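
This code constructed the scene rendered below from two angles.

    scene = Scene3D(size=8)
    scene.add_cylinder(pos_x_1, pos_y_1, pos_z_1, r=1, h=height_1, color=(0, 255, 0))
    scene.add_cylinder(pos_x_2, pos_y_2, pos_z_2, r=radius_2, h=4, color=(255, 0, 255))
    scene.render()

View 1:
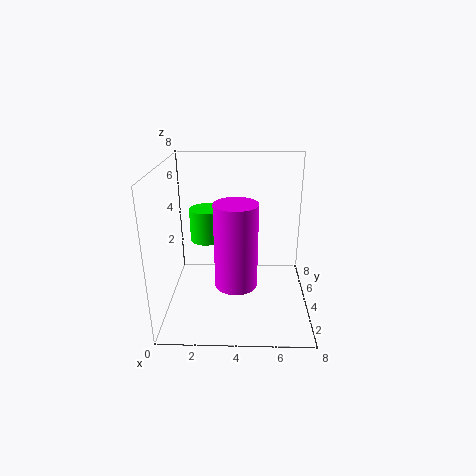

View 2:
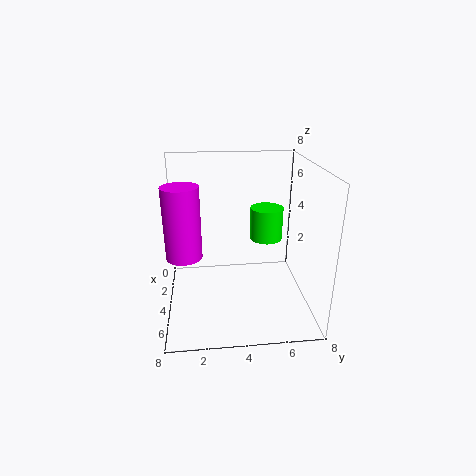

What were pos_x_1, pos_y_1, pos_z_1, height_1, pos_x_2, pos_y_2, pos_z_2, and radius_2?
pos_x_1 = 2
pos_y_1 = 6
pos_z_1 = 3
height_1 = 2
pos_x_2 = 4
pos_y_2 = 1
pos_z_2 = 3
radius_2 = 1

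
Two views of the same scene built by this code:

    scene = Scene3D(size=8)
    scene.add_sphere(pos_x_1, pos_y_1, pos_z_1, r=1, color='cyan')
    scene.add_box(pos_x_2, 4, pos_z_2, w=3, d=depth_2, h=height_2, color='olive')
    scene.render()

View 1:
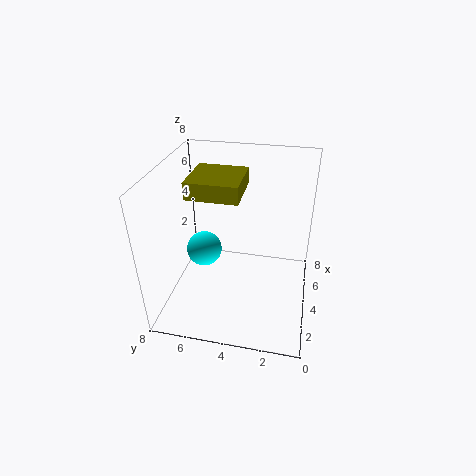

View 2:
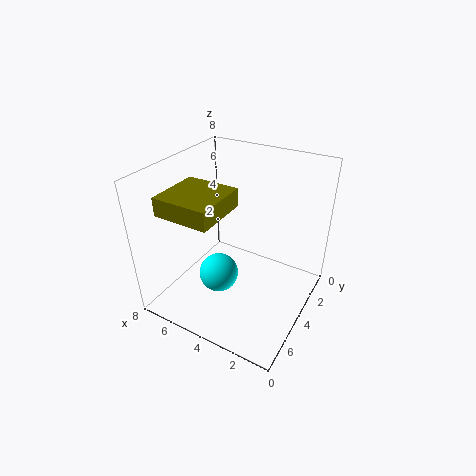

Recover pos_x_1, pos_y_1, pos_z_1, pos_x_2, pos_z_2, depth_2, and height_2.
pos_x_1 = 4; pos_y_1 = 6; pos_z_1 = 3; pos_x_2 = 4; pos_z_2 = 6; depth_2 = 3; height_2 = 1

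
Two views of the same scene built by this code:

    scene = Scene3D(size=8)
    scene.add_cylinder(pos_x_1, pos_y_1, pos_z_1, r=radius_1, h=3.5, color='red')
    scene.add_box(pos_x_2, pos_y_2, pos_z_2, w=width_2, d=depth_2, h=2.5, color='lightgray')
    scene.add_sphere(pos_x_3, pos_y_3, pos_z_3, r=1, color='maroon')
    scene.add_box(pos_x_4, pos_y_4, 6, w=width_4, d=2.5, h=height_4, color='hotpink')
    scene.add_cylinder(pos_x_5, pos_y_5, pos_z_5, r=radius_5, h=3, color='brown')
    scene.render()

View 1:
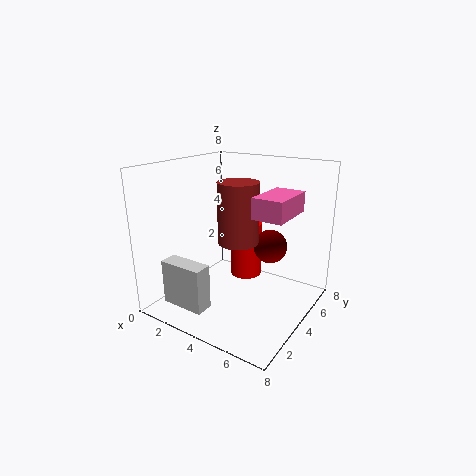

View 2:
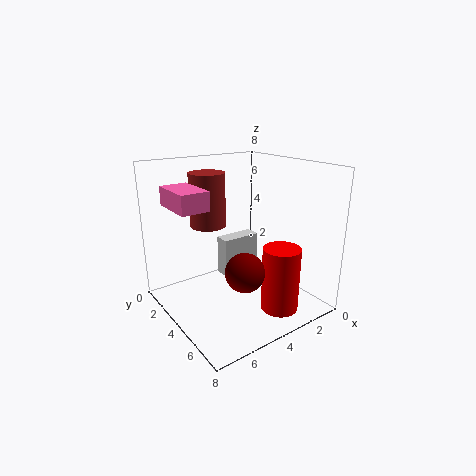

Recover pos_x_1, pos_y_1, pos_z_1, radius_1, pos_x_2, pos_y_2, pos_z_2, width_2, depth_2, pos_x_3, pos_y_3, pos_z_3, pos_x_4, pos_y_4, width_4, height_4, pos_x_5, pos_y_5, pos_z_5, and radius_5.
pos_x_1 = 3; pos_y_1 = 6.5; pos_z_1 = 0.5; radius_1 = 1; pos_x_2 = 1; pos_y_2 = 1; pos_z_2 = 0.5; width_2 = 2.5; depth_2 = 1; pos_x_3 = 5; pos_y_3 = 6; pos_z_3 = 3; pos_x_4 = 6; pos_y_4 = 2; width_4 = 1.5; height_4 = 1; pos_x_5 = 5; pos_y_5 = 2.5; pos_z_5 = 4.5; radius_5 = 1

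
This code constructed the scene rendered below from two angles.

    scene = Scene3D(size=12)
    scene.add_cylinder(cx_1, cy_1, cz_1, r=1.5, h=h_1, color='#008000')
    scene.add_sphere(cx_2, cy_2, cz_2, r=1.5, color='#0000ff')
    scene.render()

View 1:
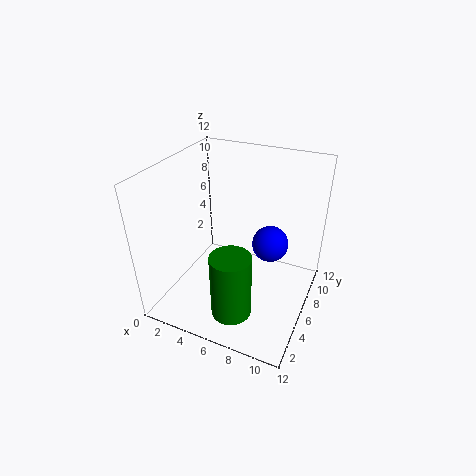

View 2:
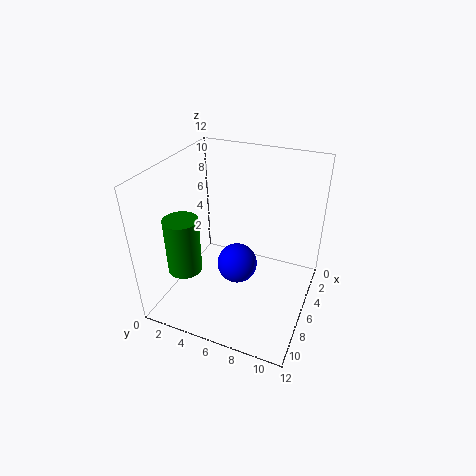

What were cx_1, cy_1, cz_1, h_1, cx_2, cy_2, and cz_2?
cx_1 = 7.5; cy_1 = 1.5; cz_1 = 2.5; h_1 = 5; cx_2 = 8.5; cy_2 = 7; cz_2 = 5.5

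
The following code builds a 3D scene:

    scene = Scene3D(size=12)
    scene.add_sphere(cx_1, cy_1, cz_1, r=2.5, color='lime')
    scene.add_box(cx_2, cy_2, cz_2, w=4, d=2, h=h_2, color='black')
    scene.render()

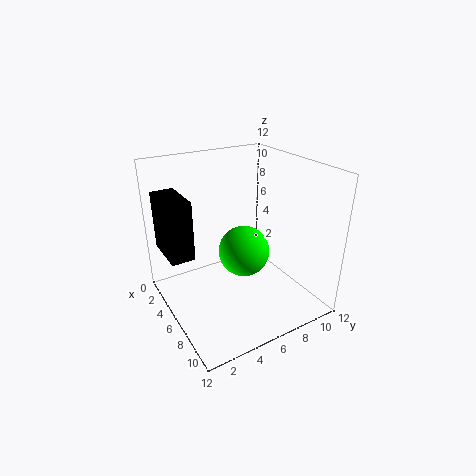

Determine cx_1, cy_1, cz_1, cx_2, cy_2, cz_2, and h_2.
cx_1 = 3
cy_1 = 8.5
cz_1 = 2.5
cx_2 = 1
cy_2 = 0.5
cz_2 = 4.5
h_2 = 5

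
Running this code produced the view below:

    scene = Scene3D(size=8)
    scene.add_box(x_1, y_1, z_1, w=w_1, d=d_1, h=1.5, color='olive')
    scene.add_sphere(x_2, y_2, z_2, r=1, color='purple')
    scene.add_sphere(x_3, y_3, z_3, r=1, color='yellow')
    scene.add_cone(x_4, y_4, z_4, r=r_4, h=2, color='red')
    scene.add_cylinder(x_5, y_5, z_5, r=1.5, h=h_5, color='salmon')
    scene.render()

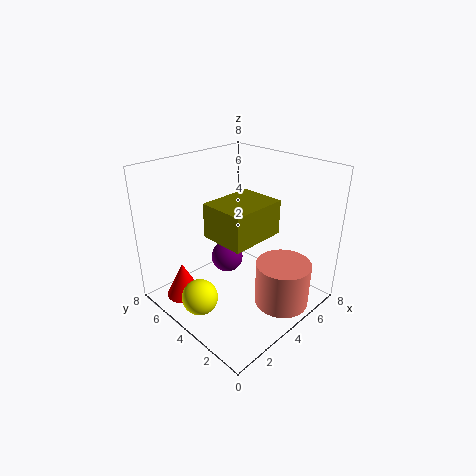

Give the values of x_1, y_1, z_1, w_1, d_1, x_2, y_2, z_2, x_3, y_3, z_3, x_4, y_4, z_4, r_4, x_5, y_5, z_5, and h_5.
x_1 = 0.5, y_1 = 0.5, z_1 = 6, w_1 = 2.5, d_1 = 2, x_2 = 5, y_2 = 6, z_2 = 1.5, x_3 = 1.5, y_3 = 4.5, z_3 = 1, x_4 = 1.5, y_4 = 6, z_4 = 0.5, r_4 = 1, x_5 = 5, y_5 = 1.5, z_5 = 0.5, h_5 = 2.5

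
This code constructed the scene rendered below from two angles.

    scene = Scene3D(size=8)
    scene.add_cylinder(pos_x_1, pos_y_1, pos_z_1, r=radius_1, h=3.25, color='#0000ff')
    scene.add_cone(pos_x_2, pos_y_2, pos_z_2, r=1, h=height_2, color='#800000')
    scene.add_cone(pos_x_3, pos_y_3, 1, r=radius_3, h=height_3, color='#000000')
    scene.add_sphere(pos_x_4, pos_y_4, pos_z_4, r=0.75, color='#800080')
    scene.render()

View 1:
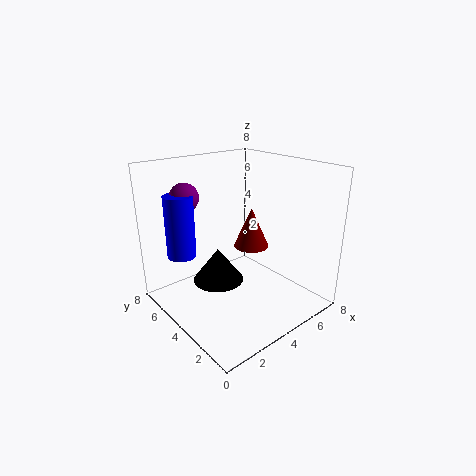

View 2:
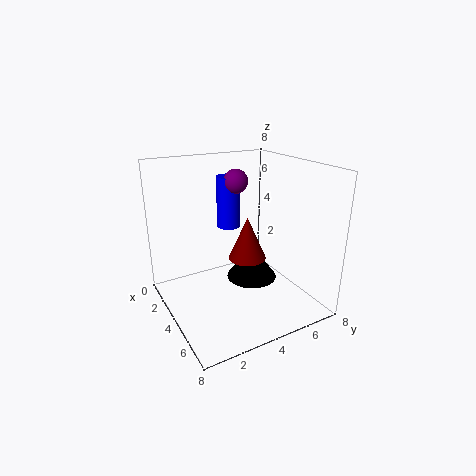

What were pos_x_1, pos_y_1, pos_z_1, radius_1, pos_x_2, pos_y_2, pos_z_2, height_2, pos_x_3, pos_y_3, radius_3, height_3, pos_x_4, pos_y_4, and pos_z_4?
pos_x_1 = 1, pos_y_1 = 5, pos_z_1 = 3.5, radius_1 = 0.75, pos_x_2 = 5, pos_y_2 = 4, pos_z_2 = 3.25, height_2 = 2.25, pos_x_3 = 3.5, pos_y_3 = 5.25, radius_3 = 1.5, height_3 = 2, pos_x_4 = 1.5, pos_y_4 = 5.25, pos_z_4 = 6.5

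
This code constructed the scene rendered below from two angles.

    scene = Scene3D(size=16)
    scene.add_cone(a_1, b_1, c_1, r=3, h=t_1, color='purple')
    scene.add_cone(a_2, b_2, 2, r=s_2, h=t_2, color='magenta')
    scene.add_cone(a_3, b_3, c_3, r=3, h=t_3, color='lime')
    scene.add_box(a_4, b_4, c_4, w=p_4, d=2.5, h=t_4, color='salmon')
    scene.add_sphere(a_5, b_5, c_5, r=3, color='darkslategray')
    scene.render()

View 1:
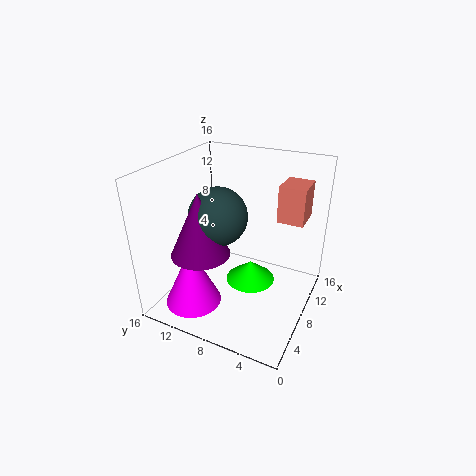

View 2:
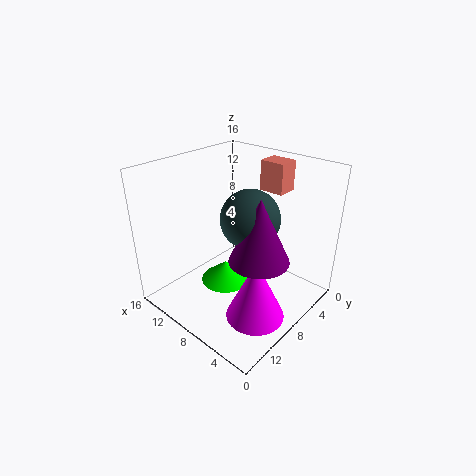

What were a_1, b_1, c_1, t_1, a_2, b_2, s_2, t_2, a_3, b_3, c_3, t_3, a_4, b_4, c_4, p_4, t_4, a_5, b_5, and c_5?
a_1 = 3.5, b_1 = 10, c_1 = 8, t_1 = 6.5, a_2 = 3, b_2 = 11, s_2 = 3, t_2 = 6.5, a_3 = 10.5, b_3 = 7.5, c_3 = 1, t_3 = 2.5, a_4 = 6, b_4 = 0.5, c_4 = 12, p_4 = 3, t_4 = 3.5, a_5 = 5.5, b_5 = 9, c_5 = 11.5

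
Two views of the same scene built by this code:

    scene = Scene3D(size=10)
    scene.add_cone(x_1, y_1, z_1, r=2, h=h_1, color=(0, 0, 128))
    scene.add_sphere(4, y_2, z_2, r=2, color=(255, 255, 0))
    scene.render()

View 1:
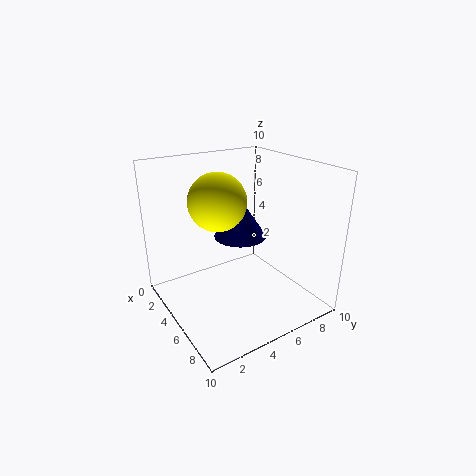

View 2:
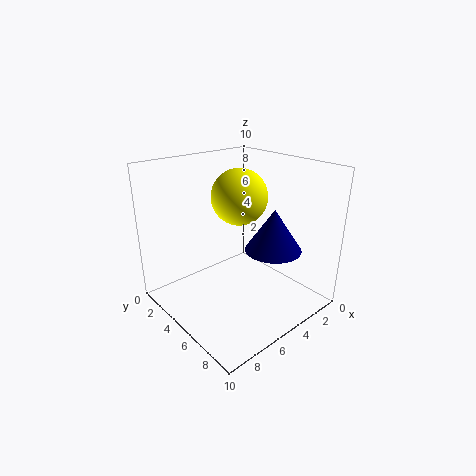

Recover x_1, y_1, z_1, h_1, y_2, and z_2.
x_1 = 3, y_1 = 6.5, z_1 = 4, h_1 = 3, y_2 = 4, z_2 = 7.5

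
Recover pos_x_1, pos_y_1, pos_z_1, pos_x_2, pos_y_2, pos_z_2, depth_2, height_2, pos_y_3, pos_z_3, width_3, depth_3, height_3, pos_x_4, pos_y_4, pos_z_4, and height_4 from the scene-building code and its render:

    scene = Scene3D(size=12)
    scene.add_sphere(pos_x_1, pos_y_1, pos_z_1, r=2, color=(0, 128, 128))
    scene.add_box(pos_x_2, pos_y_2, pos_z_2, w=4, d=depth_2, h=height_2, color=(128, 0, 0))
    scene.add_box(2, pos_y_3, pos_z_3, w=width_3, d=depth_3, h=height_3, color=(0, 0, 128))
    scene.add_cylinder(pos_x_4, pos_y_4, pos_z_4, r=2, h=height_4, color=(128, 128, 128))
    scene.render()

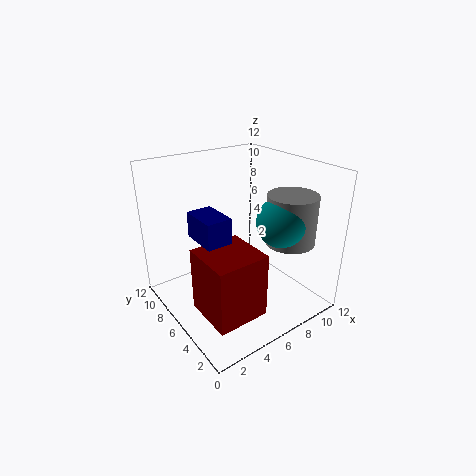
pos_x_1 = 8
pos_y_1 = 3
pos_z_1 = 8
pos_x_2 = 1
pos_y_2 = 1
pos_z_2 = 2
depth_2 = 4
height_2 = 5
pos_y_3 = 4
pos_z_3 = 7
width_3 = 2
depth_3 = 3
height_3 = 2
pos_x_4 = 9
pos_y_4 = 3
pos_z_4 = 6
height_4 = 4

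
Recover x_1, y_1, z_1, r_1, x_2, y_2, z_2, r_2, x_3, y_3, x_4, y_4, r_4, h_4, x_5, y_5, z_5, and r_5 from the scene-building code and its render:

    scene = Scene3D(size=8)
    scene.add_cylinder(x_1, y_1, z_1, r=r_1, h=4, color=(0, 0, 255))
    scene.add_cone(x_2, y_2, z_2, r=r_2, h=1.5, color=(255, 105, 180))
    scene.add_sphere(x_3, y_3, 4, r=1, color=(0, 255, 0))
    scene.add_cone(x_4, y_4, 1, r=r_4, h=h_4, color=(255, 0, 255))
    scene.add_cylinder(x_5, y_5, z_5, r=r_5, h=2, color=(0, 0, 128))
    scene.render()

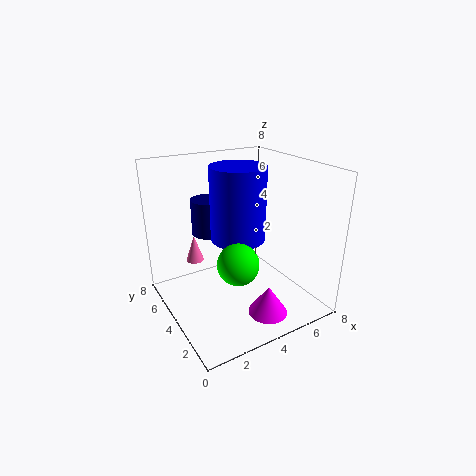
x_1 = 4, y_1 = 4, z_1 = 4, r_1 = 1.5, x_2 = 2, y_2 = 5.5, z_2 = 2.5, r_2 = 0.5, x_3 = 2.5, y_3 = 1.5, x_4 = 4, y_4 = 1, r_4 = 1, h_4 = 1.5, x_5 = 3, y_5 = 5.5, z_5 = 4, r_5 = 1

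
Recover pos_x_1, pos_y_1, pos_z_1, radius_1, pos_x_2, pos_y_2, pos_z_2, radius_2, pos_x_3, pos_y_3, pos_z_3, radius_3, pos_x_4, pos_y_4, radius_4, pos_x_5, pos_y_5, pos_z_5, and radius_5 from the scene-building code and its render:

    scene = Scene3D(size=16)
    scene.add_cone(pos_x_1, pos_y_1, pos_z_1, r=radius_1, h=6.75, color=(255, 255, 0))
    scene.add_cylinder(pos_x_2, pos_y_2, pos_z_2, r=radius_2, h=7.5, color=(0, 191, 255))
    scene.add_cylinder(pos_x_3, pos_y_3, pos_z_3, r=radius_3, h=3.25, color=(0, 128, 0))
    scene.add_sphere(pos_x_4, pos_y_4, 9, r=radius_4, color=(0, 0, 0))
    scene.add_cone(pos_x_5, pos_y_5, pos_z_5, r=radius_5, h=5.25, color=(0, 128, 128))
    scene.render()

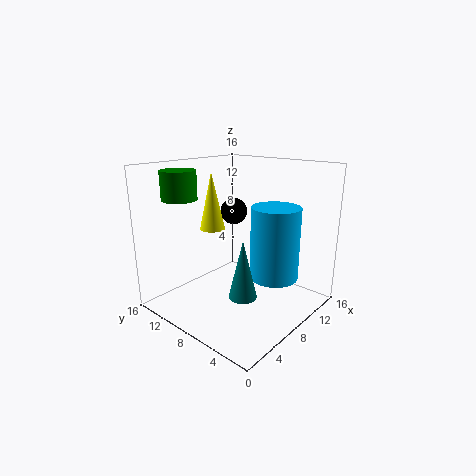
pos_x_1 = 8.5
pos_y_1 = 12.5
pos_z_1 = 8
radius_1 = 1.5
pos_x_2 = 8.25
pos_y_2 = 3.25
pos_z_2 = 4.75
radius_2 = 2.5
pos_x_3 = 4.75
pos_y_3 = 13.75
pos_z_3 = 12
radius_3 = 2
pos_x_4 = 13.5
pos_y_4 = 13.5
radius_4 = 1.75
pos_x_5 = 2
pos_y_5 = 2.25
pos_z_5 = 5.5
radius_5 = 1.25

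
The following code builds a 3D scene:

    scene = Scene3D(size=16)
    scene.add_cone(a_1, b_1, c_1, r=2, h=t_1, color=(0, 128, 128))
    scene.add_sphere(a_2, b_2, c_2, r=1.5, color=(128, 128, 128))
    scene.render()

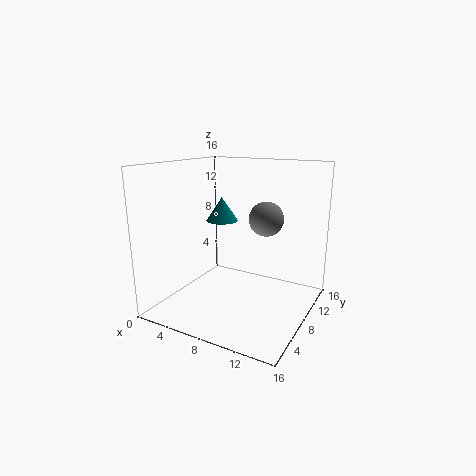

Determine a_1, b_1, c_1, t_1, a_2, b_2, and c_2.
a_1 = 3.5
b_1 = 12
c_1 = 8.5
t_1 = 3
a_2 = 13.5
b_2 = 3
c_2 = 12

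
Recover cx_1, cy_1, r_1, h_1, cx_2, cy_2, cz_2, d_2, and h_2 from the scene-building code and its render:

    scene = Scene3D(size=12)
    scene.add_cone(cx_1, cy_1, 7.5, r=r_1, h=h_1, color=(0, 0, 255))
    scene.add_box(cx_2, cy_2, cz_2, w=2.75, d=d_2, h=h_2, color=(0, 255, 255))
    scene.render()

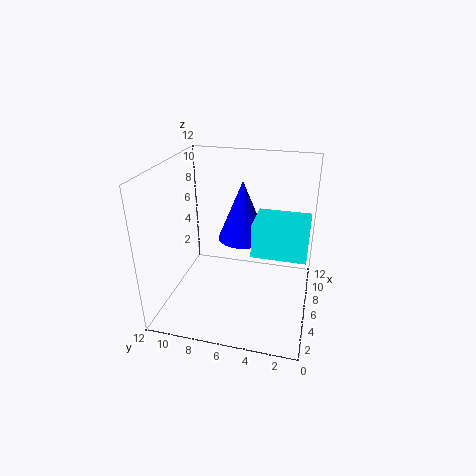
cx_1 = 3.5
cy_1 = 5
r_1 = 1.75
h_1 = 4.25
cx_2 = 0.5
cy_2 = 0.25
cz_2 = 7.75
d_2 = 3.5
h_2 = 2.25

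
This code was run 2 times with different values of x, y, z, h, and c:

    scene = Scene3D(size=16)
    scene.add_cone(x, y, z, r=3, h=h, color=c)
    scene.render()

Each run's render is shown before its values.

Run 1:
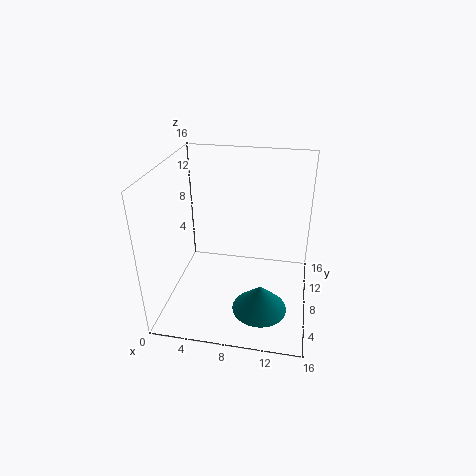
x = 11; y = 5; z = 1; h = 3; c = 'teal'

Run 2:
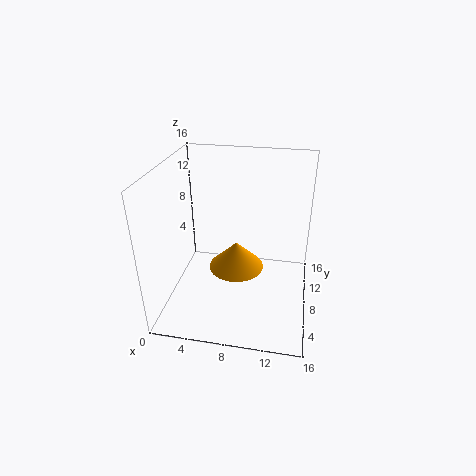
x = 8; y = 7; z = 5; h = 3; c = 'orange'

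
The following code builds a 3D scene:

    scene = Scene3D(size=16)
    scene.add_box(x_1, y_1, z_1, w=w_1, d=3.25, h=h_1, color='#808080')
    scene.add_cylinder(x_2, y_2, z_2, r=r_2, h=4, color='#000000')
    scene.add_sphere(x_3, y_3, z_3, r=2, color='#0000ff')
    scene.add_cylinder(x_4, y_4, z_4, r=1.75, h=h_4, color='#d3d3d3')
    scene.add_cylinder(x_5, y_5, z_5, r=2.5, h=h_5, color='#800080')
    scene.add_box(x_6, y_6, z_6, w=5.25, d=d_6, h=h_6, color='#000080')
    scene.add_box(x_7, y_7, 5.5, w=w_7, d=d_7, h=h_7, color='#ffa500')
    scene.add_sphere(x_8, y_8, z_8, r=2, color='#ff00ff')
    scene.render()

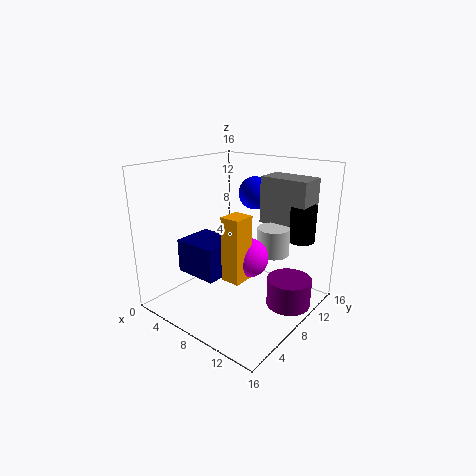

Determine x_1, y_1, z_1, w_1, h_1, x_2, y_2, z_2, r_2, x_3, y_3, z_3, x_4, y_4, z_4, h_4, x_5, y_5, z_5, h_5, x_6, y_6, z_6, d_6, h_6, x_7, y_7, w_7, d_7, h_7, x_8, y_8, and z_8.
x_1 = 8.75; y_1 = 11; z_1 = 9.25; w_1 = 5.5; h_1 = 5.25; x_2 = 13.5; y_2 = 12.25; z_2 = 7.75; r_2 = 1.5; x_3 = 6.25; y_3 = 13.5; z_3 = 11.75; x_4 = 11.5; y_4 = 9.75; z_4 = 6.5; h_4 = 3; x_5 = 13.25; y_5 = 10.75; z_5 = 0.25; h_5 = 3.25; x_6 = 1.25; y_6 = 5; z_6 = 3; d_6 = 4.75; h_6 = 4; x_7 = 9.75; y_7 = 3.25; w_7 = 2; d_7 = 2.25; h_7 = 6.5; x_8 = 11; y_8 = 6; z_8 = 7.25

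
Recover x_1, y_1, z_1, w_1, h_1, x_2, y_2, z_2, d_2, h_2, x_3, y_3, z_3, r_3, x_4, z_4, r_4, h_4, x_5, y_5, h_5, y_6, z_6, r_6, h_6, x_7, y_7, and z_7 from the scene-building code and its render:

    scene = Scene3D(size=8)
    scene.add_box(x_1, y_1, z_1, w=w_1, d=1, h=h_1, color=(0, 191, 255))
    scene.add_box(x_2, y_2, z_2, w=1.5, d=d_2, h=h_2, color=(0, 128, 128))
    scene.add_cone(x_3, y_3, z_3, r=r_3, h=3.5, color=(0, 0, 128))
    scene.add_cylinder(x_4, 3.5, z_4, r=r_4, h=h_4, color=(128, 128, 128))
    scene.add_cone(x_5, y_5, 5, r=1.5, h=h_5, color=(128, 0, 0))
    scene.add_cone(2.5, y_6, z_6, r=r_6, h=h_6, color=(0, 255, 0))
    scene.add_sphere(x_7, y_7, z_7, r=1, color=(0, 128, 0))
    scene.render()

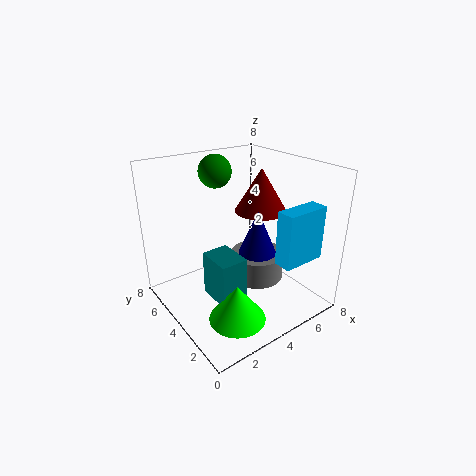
x_1 = 5
y_1 = 1
z_1 = 3
w_1 = 2.5
h_1 = 3
x_2 = 2
y_2 = 2.5
z_2 = 1
d_2 = 2
h_2 = 2.5
x_3 = 5
y_3 = 3.5
z_3 = 2
r_3 = 1.5
x_4 = 5
z_4 = 1.5
r_4 = 1.5
h_4 = 1.5
x_5 = 6
y_5 = 4.5
h_5 = 2.5
y_6 = 2
z_6 = 0.5
r_6 = 1.5
h_6 = 2
x_7 = 4.5
y_7 = 7
z_7 = 7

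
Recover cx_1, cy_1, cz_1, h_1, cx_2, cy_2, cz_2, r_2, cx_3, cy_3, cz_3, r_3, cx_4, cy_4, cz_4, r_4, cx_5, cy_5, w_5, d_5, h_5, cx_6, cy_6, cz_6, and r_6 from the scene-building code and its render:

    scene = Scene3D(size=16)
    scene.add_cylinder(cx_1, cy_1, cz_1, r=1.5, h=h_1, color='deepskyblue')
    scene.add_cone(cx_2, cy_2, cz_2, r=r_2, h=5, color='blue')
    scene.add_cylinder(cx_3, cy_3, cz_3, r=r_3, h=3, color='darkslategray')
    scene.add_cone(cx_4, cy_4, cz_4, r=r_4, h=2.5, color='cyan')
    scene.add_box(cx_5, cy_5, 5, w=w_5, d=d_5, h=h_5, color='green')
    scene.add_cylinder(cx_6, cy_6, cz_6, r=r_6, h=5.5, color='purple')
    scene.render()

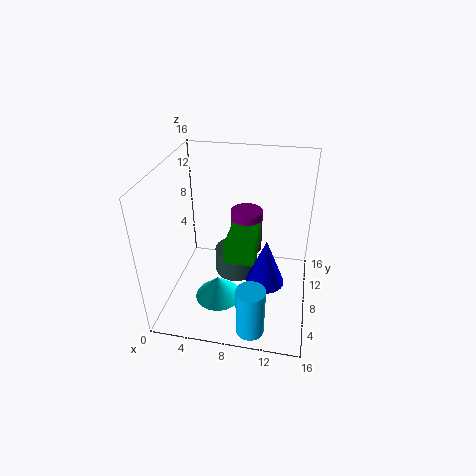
cx_1 = 10.5, cy_1 = 2, cz_1 = 0.5, h_1 = 5.5, cx_2 = 11.5, cy_2 = 5, cz_2 = 5, r_2 = 2, cx_3 = 7.5, cy_3 = 9.5, cz_3 = 2.5, r_3 = 2.5, cx_4 = 6.5, cy_4 = 4.5, cz_4 = 2.5, r_4 = 2.5, cx_5 = 6.5, cy_5 = 7, w_5 = 3.5, d_5 = 5.5, h_5 = 2.5, cx_6 = 8, cy_6 = 13.5, cz_6 = 3, r_6 = 2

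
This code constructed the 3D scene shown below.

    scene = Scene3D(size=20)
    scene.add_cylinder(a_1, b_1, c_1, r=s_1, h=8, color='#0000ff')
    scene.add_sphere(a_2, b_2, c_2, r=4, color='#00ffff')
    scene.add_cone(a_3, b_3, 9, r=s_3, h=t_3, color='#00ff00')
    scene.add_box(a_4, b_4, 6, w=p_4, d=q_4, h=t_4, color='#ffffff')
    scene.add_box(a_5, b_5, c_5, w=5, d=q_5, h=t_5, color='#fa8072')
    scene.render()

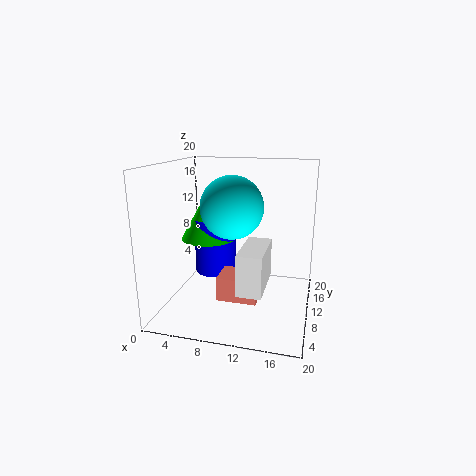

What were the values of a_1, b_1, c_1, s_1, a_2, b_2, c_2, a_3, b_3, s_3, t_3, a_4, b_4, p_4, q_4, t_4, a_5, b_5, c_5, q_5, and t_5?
a_1 = 6
b_1 = 12
c_1 = 4
s_1 = 3
a_2 = 10
b_2 = 7
c_2 = 15
a_3 = 5
b_3 = 12
s_3 = 4
t_3 = 7
a_4 = 12
b_4 = 1
p_4 = 3
q_4 = 7
t_4 = 5
a_5 = 9
b_5 = 3
c_5 = 4
q_5 = 4
t_5 = 3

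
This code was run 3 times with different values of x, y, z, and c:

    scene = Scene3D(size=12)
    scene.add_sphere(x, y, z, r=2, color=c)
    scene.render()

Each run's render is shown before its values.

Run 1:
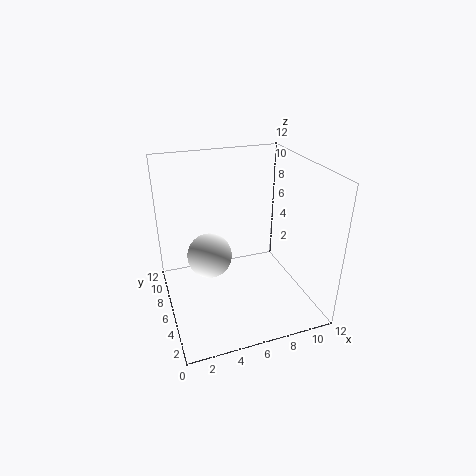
x = 4, y = 8, z = 3.5, c = 'white'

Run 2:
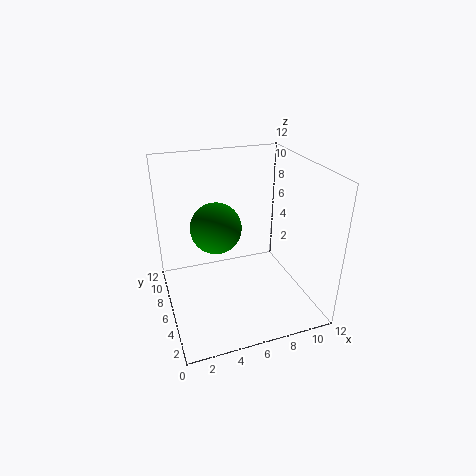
x = 4, y = 5.5, z = 7.5, c = 'green'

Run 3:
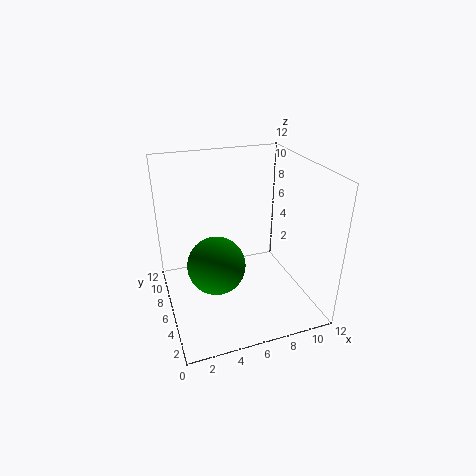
x = 3, y = 2, z = 6.5, c = 'green'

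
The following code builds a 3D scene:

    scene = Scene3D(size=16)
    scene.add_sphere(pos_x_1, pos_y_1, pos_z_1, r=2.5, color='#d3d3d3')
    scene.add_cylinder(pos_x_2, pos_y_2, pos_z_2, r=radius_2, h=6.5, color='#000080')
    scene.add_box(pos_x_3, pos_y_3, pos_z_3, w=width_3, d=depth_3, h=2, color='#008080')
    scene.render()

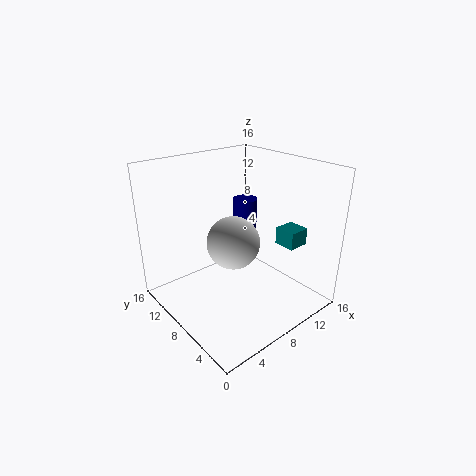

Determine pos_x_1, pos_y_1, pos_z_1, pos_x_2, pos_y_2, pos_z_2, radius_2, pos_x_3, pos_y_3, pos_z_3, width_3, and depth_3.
pos_x_1 = 4.5
pos_y_1 = 4.5
pos_z_1 = 10
pos_x_2 = 12.5
pos_y_2 = 12
pos_z_2 = 4
radius_2 = 1.5
pos_x_3 = 12.5
pos_y_3 = 4
pos_z_3 = 6.5
width_3 = 2.5
depth_3 = 2.5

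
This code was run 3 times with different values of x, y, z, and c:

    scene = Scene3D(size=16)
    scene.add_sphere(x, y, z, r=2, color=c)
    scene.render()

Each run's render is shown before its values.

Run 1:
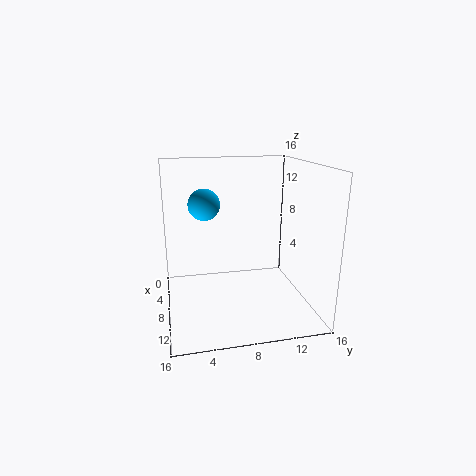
x = 2, y = 5, z = 10.5, c = 'deepskyblue'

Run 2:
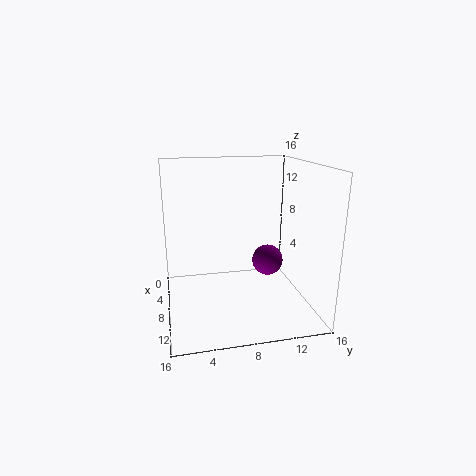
x = 3.5, y = 13, z = 3, c = 'purple'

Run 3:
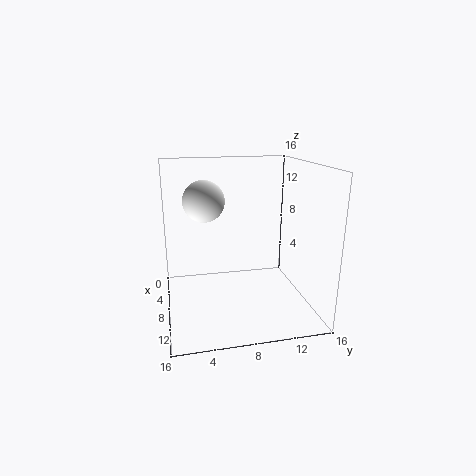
x = 11, y = 4, z = 13, c = 'white'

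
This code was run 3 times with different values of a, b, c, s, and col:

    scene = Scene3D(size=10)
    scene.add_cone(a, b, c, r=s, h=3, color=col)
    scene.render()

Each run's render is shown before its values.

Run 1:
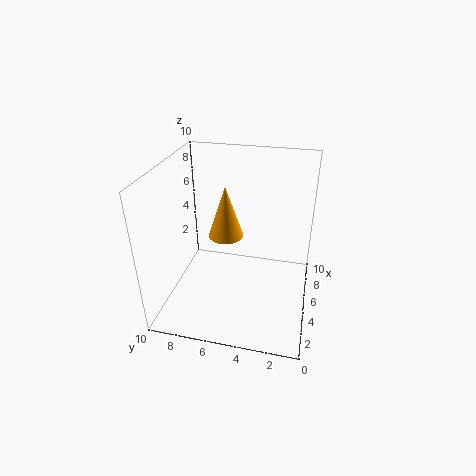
a = 2; b = 5; c = 7; s = 1; col = 'orange'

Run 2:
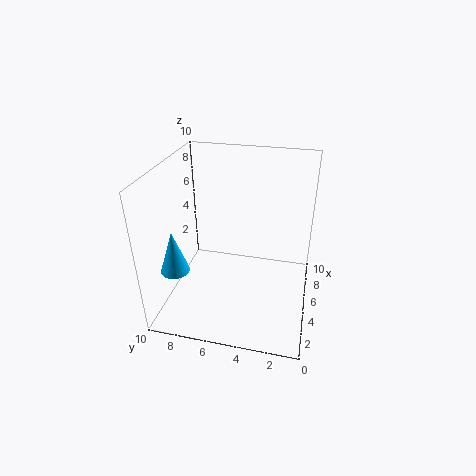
a = 3; b = 9; c = 3; s = 1; col = 'deepskyblue'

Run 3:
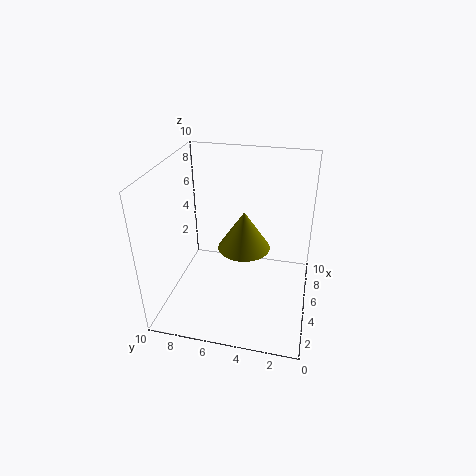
a = 7; b = 5; c = 3; s = 2; col = 'olive'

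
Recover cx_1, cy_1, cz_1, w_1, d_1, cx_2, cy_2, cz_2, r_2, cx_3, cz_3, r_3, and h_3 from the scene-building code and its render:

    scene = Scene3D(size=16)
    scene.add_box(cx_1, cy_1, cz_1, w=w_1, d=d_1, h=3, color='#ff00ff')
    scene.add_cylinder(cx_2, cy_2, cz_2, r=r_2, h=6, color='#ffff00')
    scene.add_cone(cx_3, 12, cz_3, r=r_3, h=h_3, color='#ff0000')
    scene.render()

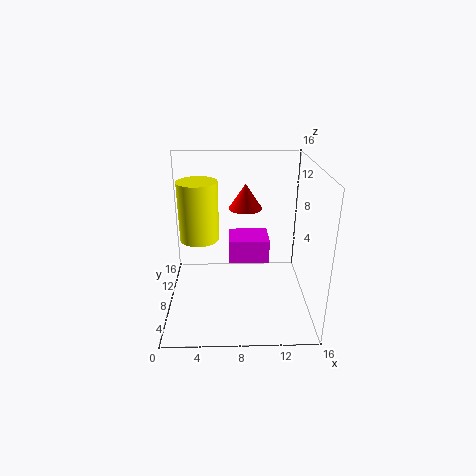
cx_1 = 7
cy_1 = 11
cz_1 = 3
w_1 = 5
d_1 = 4
cx_2 = 4
cy_2 = 6
cz_2 = 9
r_2 = 2
cx_3 = 9
cz_3 = 10
r_3 = 2
h_3 = 3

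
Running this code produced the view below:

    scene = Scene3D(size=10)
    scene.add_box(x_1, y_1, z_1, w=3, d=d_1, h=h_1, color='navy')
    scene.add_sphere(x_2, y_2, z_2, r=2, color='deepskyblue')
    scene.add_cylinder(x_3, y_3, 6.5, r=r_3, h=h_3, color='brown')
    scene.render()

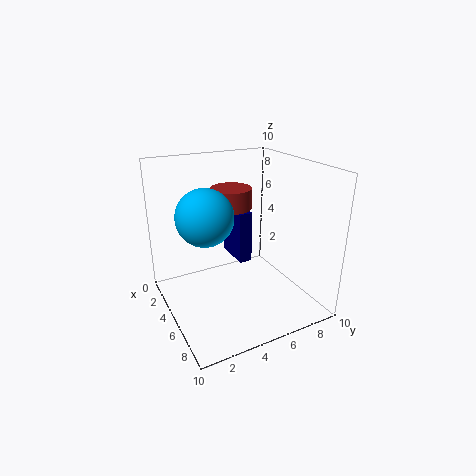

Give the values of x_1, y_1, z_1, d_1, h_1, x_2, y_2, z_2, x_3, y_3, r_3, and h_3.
x_1 = 0.5
y_1 = 6
z_1 = 2
d_1 = 1
h_1 = 4
x_2 = 4
y_2 = 3
z_2 = 6.5
x_3 = 3
y_3 = 5.5
r_3 = 1.5
h_3 = 1.5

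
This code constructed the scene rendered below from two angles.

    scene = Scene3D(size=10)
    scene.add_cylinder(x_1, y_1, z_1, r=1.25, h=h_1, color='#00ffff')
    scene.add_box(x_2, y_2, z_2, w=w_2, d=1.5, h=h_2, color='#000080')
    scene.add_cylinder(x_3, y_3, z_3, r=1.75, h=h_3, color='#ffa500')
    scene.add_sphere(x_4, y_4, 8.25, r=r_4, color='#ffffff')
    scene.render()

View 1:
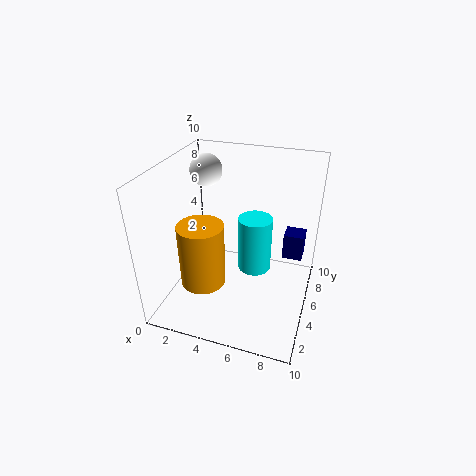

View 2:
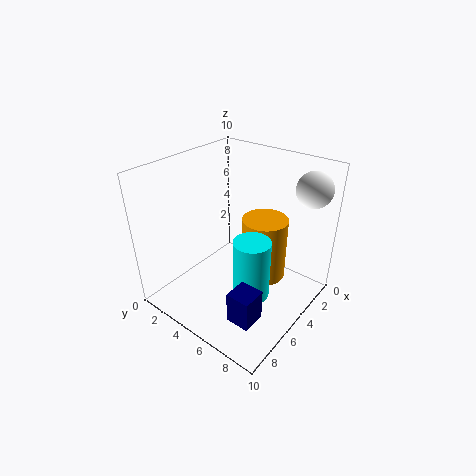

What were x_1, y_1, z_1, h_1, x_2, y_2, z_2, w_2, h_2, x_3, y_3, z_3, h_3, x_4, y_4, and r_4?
x_1 = 5.75, y_1 = 6.75, z_1 = 1.5, h_1 = 4.25, x_2 = 7.75, y_2 = 7.5, z_2 = 2.25, w_2 = 1.5, h_2 = 2, x_3 = 2, y_3 = 5.25, z_3 = 0.25, h_3 = 5, x_4 = 1.25, y_4 = 8.5, r_4 = 1.25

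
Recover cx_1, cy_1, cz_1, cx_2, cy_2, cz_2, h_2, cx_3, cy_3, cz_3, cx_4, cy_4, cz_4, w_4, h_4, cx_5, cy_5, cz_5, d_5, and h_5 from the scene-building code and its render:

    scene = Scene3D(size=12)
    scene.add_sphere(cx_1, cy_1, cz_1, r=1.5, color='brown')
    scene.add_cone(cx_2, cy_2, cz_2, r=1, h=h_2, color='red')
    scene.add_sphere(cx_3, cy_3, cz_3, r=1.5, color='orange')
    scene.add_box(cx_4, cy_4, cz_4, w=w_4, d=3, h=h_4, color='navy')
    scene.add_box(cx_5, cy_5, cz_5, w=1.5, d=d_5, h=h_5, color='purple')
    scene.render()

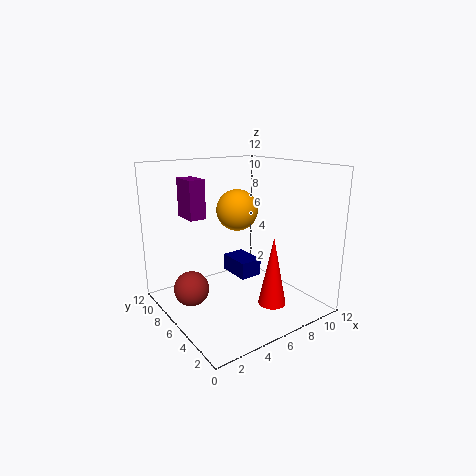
cx_1 = 2.5
cy_1 = 8
cz_1 = 1.5
cx_2 = 5.5
cy_2 = 1
cz_2 = 2.5
h_2 = 5
cx_3 = 4.5
cy_3 = 4
cz_3 = 9
cx_4 = 6.5
cy_4 = 6
cz_4 = 2
w_4 = 2
h_4 = 1.5
cx_5 = 3.5
cy_5 = 9.5
cz_5 = 7
d_5 = 2.5
h_5 = 3.5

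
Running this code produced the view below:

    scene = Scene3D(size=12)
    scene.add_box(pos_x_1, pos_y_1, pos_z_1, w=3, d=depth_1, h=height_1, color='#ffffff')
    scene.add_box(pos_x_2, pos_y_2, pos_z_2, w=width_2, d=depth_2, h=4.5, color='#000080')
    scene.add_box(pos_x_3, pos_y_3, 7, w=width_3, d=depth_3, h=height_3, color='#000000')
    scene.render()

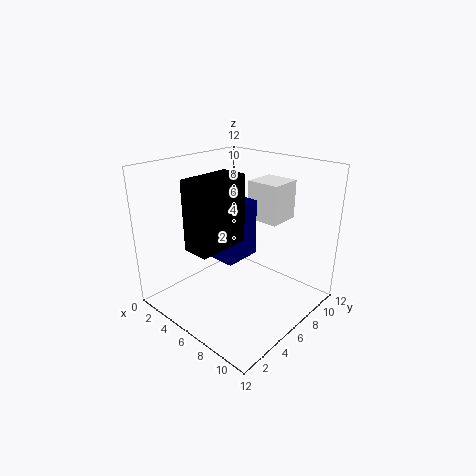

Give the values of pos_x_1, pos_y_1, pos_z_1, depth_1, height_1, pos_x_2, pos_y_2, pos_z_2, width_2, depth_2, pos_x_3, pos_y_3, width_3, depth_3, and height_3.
pos_x_1 = 4.5, pos_y_1 = 9, pos_z_1 = 6.5, depth_1 = 3, height_1 = 3.5, pos_x_2 = 5, pos_y_2 = 3.5, pos_z_2 = 5, width_2 = 2.5, depth_2 = 3, pos_x_3 = 6, pos_y_3 = 0.5, width_3 = 2, depth_3 = 4, height_3 = 5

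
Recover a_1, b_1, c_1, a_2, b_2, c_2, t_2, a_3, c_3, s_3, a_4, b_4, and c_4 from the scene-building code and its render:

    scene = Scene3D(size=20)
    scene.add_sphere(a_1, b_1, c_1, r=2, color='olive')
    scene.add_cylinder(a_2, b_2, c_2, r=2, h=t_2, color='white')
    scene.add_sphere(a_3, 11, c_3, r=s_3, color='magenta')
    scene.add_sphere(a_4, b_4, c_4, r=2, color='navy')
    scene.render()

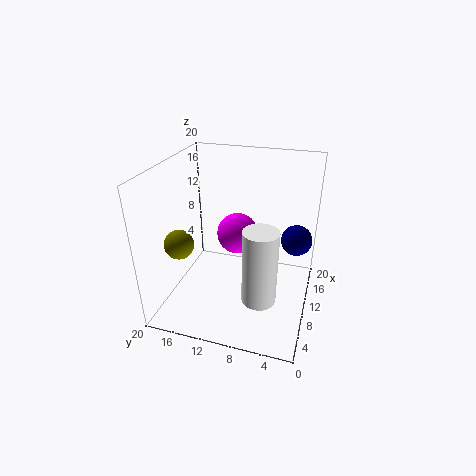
a_1 = 6; b_1 = 17; c_1 = 10; a_2 = 2; b_2 = 5; c_2 = 7; t_2 = 9; a_3 = 13; c_3 = 9; s_3 = 3; a_4 = 10; b_4 = 2; c_4 = 11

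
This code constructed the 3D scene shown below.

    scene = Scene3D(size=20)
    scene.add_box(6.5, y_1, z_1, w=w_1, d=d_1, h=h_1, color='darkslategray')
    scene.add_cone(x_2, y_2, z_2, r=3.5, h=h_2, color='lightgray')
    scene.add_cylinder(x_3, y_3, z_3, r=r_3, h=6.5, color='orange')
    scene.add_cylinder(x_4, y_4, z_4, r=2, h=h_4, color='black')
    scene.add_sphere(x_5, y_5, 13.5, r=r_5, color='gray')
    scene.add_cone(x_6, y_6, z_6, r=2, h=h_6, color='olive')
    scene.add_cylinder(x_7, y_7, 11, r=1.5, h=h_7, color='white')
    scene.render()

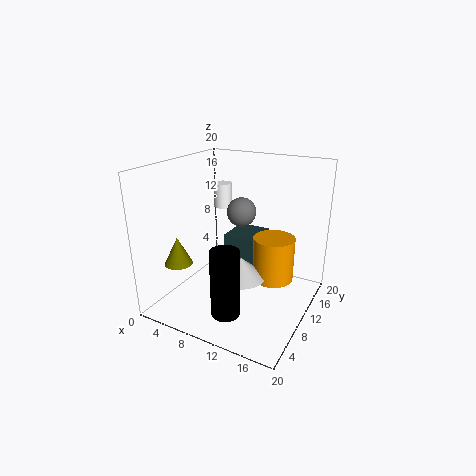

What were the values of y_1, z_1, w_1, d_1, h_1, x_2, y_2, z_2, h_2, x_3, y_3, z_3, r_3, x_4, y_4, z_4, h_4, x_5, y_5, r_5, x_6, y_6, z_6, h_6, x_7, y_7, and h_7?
y_1 = 12
z_1 = 2.5
w_1 = 5
d_1 = 5.5
h_1 = 6.5
x_2 = 10.5
y_2 = 10
z_2 = 4
h_2 = 3
x_3 = 14
y_3 = 13.5
z_3 = 3
r_3 = 3
x_4 = 10.5
y_4 = 5.5
z_4 = 0.5
h_4 = 9.5
x_5 = 10
y_5 = 11
r_5 = 2
x_6 = 2.5
y_6 = 6
z_6 = 6
h_6 = 4
x_7 = 2.5
y_7 = 18.5
h_7 = 4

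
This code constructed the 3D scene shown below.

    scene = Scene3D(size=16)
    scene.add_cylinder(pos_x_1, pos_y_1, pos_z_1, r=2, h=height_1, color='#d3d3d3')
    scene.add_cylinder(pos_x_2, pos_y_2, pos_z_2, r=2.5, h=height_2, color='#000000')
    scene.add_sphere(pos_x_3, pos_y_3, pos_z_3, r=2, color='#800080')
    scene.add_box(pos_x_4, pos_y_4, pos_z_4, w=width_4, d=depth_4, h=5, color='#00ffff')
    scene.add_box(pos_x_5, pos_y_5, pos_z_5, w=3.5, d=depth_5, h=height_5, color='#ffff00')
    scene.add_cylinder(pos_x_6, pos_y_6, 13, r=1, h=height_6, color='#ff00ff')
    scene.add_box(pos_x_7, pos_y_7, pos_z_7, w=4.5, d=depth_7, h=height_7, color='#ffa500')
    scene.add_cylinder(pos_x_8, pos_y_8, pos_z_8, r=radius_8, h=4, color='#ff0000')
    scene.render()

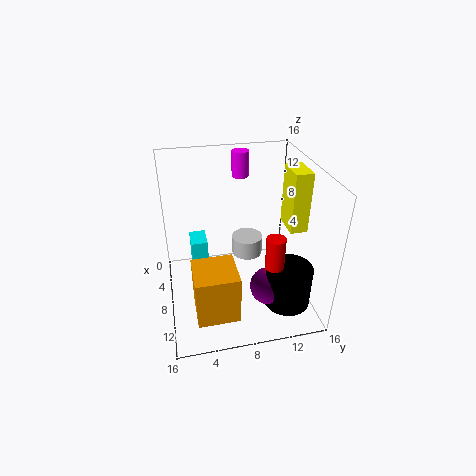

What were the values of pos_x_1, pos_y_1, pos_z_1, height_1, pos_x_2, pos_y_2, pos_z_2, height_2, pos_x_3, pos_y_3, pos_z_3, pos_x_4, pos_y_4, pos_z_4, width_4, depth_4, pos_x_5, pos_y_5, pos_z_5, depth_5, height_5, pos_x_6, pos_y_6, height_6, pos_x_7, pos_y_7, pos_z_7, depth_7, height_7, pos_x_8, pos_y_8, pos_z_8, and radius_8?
pos_x_1 = 2.5, pos_y_1 = 10.5, pos_z_1 = 2, height_1 = 2.5, pos_x_2 = 12.5, pos_y_2 = 12.5, pos_z_2 = 2, height_2 = 4.5, pos_x_3 = 12, pos_y_3 = 10.5, pos_z_3 = 4, pos_x_4 = 1.5, pos_y_4 = 3, pos_z_4 = 0.5, width_4 = 3, depth_4 = 2, pos_x_5 = 5, pos_y_5 = 14, pos_z_5 = 8, depth_5 = 2, height_5 = 7, pos_x_6 = 2.5, pos_y_6 = 9.5, height_6 = 3, pos_x_7 = 9.5, pos_y_7 = 2.5, pos_z_7 = 1.5, depth_7 = 4.5, height_7 = 5.5, pos_x_8 = 12, pos_y_8 = 11, pos_z_8 = 6, radius_8 = 1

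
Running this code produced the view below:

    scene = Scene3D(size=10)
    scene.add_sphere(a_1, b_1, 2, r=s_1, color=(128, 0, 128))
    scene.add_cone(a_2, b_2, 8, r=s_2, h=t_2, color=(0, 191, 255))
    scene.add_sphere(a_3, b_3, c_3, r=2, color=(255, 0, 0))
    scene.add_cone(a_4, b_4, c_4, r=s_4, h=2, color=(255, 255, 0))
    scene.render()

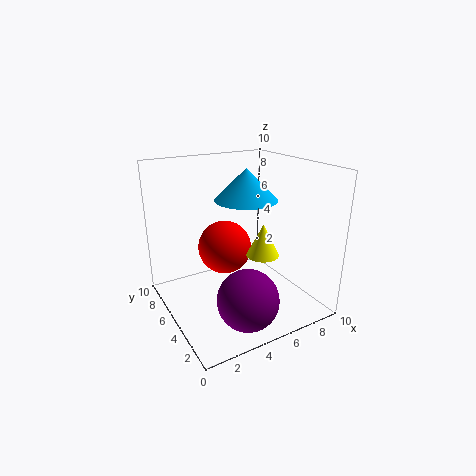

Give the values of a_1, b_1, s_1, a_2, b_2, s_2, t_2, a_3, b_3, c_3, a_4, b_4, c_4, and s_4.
a_1 = 4; b_1 = 2; s_1 = 2; a_2 = 5; b_2 = 4; s_2 = 2; t_2 = 2; a_3 = 5; b_3 = 7; c_3 = 3.5; a_4 = 5; b_4 = 2; c_4 = 5; s_4 = 1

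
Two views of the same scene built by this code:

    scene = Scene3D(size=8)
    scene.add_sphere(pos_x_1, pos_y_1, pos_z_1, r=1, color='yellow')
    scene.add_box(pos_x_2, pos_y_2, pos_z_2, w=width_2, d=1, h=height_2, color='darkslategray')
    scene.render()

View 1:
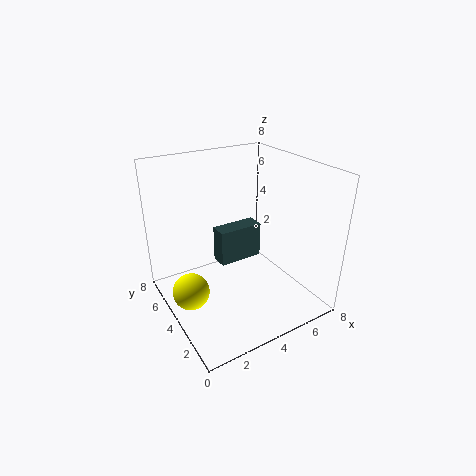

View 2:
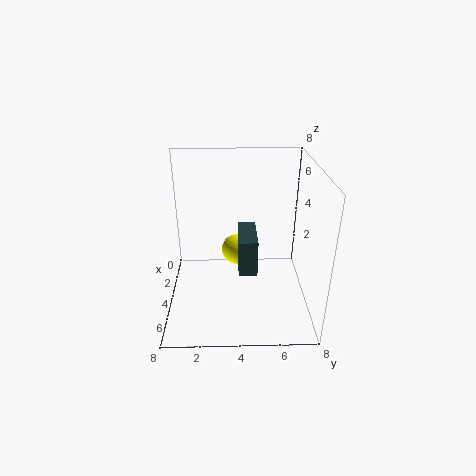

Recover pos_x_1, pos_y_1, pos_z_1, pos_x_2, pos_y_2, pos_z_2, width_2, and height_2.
pos_x_1 = 1; pos_y_1 = 4; pos_z_1 = 1.5; pos_x_2 = 3; pos_y_2 = 4; pos_z_2 = 2.5; width_2 = 2.5; height_2 = 2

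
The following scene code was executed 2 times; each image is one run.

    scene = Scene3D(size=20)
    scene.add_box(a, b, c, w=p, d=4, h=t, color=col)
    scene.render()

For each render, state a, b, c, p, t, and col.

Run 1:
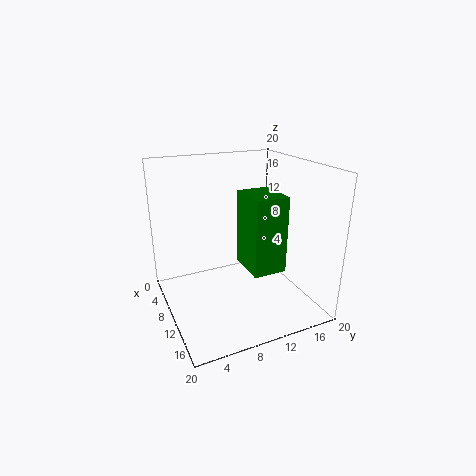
a = 14
b = 8
c = 9
p = 5
t = 9
col = 'green'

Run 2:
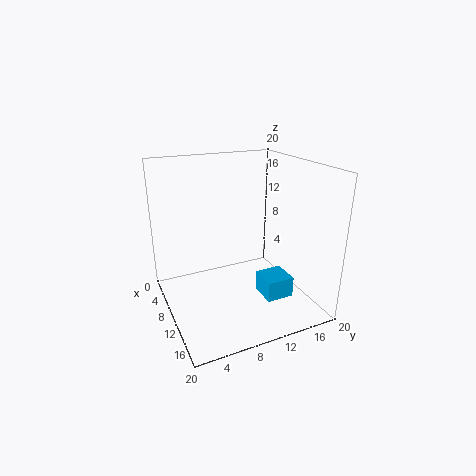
a = 10
b = 13
c = 1
p = 4
t = 3
col = 'deepskyblue'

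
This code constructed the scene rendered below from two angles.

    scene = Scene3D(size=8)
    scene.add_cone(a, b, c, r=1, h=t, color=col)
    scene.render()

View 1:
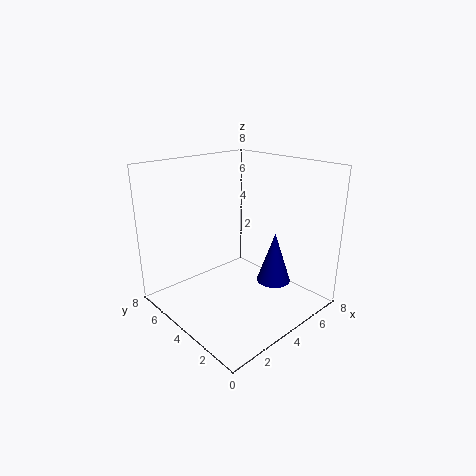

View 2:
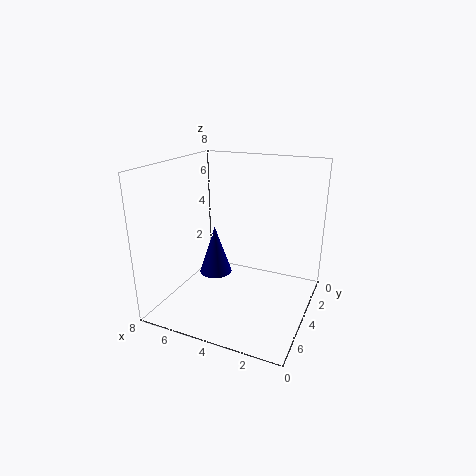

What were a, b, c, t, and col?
a = 6, b = 3, c = 1, t = 3, col = 'navy'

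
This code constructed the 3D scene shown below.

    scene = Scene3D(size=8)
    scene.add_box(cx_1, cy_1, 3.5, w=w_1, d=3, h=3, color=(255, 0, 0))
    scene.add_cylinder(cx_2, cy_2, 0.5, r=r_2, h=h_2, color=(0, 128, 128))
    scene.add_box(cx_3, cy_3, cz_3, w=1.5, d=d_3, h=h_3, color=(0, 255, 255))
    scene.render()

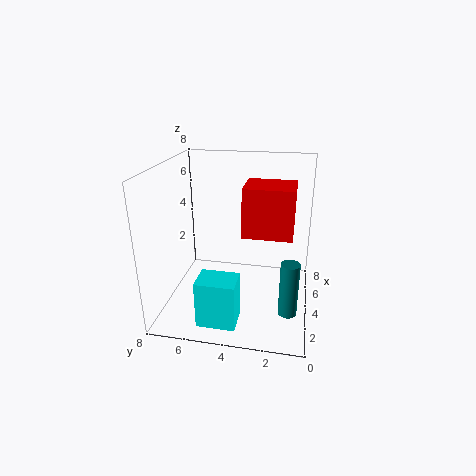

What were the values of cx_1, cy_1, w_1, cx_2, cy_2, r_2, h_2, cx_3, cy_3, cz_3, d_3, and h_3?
cx_1 = 5
cy_1 = 1
w_1 = 2.5
cx_2 = 2.5
cy_2 = 1
r_2 = 0.5
h_2 = 3
cx_3 = 0.5
cy_3 = 3.5
cz_3 = 0.5
d_3 = 2
h_3 = 2.5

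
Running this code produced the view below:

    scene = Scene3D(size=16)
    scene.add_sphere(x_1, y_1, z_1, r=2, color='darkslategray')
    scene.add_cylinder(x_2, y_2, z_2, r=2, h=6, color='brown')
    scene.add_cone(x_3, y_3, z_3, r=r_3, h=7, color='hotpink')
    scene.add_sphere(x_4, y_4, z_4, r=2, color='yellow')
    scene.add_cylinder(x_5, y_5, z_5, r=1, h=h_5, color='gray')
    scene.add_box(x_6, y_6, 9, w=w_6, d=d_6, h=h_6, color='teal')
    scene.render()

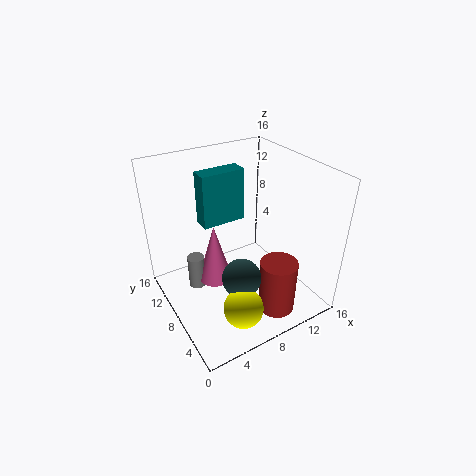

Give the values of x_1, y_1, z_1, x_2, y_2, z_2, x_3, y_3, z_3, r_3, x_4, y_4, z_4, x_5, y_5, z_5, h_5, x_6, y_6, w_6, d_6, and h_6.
x_1 = 6; y_1 = 4; z_1 = 6; x_2 = 10; y_2 = 3; z_2 = 1; x_3 = 6; y_3 = 10; z_3 = 2; r_3 = 2; x_4 = 5; y_4 = 2; z_4 = 4; x_5 = 4; y_5 = 11; z_5 = 1; h_5 = 4; x_6 = 5; y_6 = 10; w_6 = 5; d_6 = 2; h_6 = 6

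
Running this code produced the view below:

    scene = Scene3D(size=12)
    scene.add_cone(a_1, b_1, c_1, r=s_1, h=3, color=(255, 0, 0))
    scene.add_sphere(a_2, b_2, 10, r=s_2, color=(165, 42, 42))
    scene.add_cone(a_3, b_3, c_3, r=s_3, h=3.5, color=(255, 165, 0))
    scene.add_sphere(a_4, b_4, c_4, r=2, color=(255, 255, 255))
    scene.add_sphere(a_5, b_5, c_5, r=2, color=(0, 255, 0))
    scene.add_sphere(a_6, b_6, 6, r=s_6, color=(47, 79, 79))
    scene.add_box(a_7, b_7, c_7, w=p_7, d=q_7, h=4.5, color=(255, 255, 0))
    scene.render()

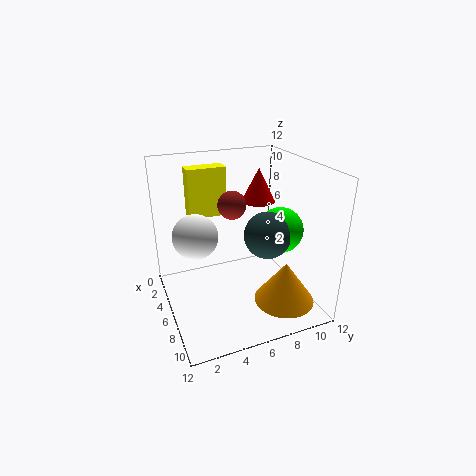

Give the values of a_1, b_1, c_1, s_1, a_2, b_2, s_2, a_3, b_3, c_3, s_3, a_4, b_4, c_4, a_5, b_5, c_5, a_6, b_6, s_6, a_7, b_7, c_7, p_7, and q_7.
a_1 = 3.5; b_1 = 9; c_1 = 8; s_1 = 1.5; a_2 = 8.5; b_2 = 4.5; s_2 = 1; a_3 = 9; b_3 = 9; c_3 = 1; s_3 = 2.5; a_4 = 3.5; b_4 = 3; c_4 = 5.5; a_5 = 6; b_5 = 10; c_5 = 6; a_6 = 6.5; b_6 = 8.5; s_6 = 2; a_7 = 0.5; b_7 = 3; c_7 = 6.5; p_7 = 1.5; q_7 = 3.5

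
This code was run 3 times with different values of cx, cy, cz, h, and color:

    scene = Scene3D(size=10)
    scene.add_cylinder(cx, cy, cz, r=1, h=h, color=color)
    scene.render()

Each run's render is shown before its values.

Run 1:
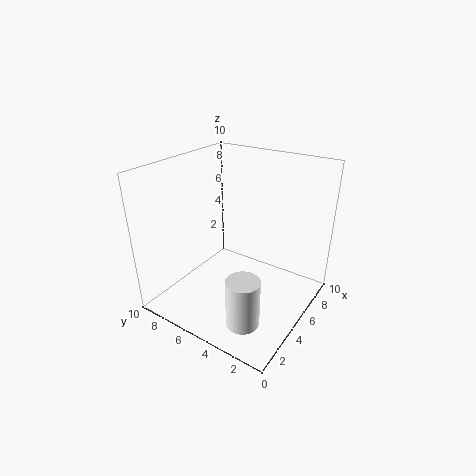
cx = 1
cy = 2
cz = 2
h = 3
color = 'white'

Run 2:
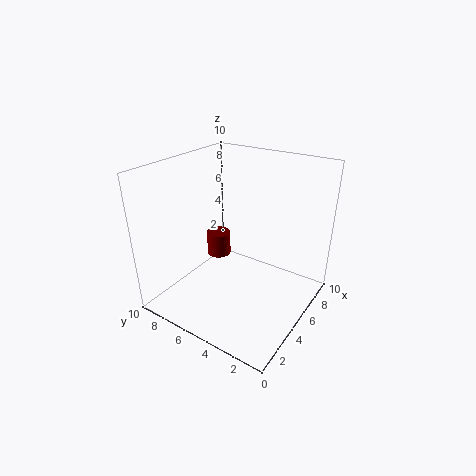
cx = 8
cy = 9
cz = 1
h = 2
color = 'maroon'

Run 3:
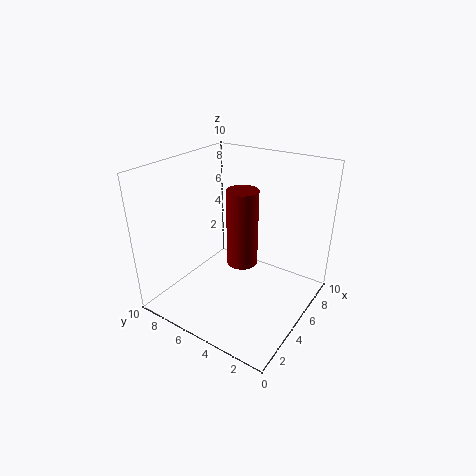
cx = 4
cy = 4
cz = 4
h = 5
color = 'maroon'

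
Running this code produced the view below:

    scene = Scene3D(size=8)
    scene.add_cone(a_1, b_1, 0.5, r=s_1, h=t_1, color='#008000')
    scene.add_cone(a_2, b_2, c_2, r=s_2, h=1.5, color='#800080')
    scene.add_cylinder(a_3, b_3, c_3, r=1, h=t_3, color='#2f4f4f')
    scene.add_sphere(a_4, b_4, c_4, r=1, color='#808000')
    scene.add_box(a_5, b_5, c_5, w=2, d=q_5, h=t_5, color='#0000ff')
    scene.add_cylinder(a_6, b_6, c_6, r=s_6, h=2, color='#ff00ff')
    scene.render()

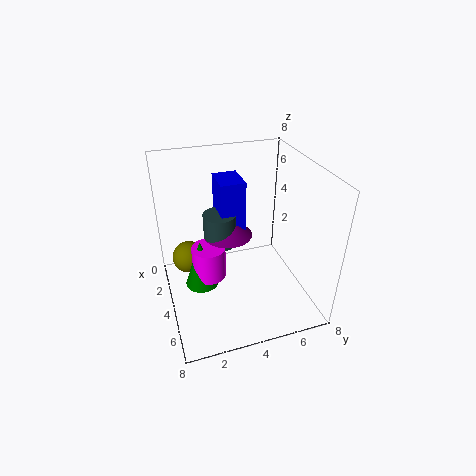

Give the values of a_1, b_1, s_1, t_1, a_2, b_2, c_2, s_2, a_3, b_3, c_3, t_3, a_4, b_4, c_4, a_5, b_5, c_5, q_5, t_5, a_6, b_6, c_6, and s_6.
a_1 = 3, b_1 = 2, s_1 = 1, t_1 = 3, a_2 = 2, b_2 = 4, c_2 = 3, s_2 = 1.5, a_3 = 2, b_3 = 3.5, c_3 = 2.5, t_3 = 2, a_4 = 1.5, b_4 = 1.5, c_4 = 1.5, a_5 = 0.5, b_5 = 3.5, c_5 = 3, q_5 = 1.5, t_5 = 3.5, a_6 = 3, b_6 = 2.5, c_6 = 1, s_6 = 1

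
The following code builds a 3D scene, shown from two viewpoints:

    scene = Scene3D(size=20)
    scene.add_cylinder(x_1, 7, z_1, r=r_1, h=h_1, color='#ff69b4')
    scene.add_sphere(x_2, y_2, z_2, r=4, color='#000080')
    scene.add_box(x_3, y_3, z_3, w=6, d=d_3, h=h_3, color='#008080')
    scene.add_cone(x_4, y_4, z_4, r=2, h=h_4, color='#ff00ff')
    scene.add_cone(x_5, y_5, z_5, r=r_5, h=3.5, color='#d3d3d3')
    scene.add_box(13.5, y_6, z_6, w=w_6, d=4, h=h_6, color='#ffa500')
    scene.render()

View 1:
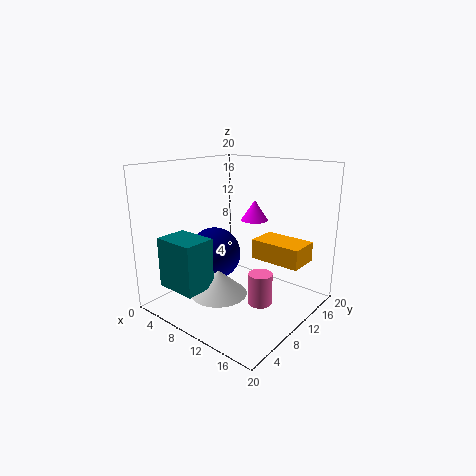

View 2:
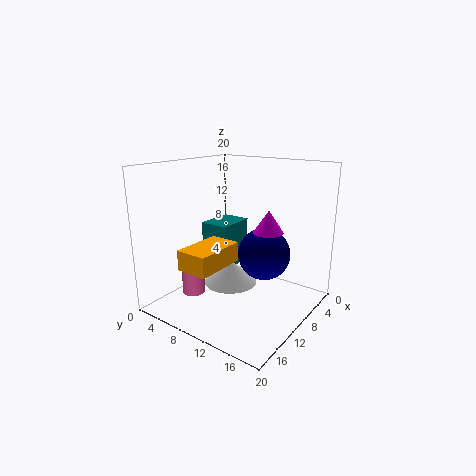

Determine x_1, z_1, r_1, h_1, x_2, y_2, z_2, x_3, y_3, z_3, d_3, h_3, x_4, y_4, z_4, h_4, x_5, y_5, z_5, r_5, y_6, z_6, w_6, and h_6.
x_1 = 16; z_1 = 3.5; r_1 = 1.5; h_1 = 4; x_2 = 4.5; y_2 = 11; z_2 = 6; x_3 = 2.5; y_3 = 2; z_3 = 3.5; d_3 = 4.5; h_3 = 7; x_4 = 9.5; y_4 = 14.5; z_4 = 11.5; h_4 = 3; x_5 = 8.5; y_5 = 7.5; z_5 = 2; r_5 = 4; y_6 = 8.5; z_6 = 8.5; w_6 = 6.5; h_6 = 2.5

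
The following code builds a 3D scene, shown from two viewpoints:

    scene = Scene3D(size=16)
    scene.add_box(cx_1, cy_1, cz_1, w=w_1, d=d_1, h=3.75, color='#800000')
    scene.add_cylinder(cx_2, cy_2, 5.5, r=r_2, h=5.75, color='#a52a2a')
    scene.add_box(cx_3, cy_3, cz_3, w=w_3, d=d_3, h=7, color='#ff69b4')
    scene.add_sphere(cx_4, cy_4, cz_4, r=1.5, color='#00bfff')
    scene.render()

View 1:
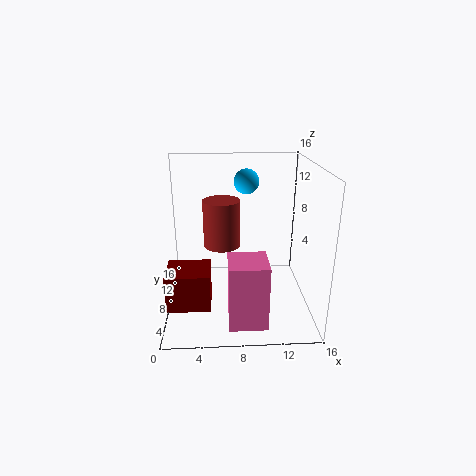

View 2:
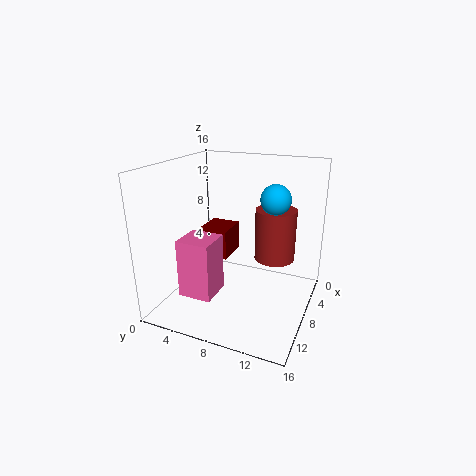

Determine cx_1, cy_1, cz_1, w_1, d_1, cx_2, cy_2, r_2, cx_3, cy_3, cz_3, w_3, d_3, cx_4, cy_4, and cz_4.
cx_1 = 0.75
cy_1 = 1.25
cz_1 = 3.25
w_1 = 4.25
d_1 = 3.75
cx_2 = 6.25
cy_2 = 11.75
r_2 = 2.25
cx_3 = 6.75
cy_3 = 1.5
cz_3 = 0.5
w_3 = 4
d_3 = 4
cx_4 = 9.25
cy_4 = 12.5
cz_4 = 13.25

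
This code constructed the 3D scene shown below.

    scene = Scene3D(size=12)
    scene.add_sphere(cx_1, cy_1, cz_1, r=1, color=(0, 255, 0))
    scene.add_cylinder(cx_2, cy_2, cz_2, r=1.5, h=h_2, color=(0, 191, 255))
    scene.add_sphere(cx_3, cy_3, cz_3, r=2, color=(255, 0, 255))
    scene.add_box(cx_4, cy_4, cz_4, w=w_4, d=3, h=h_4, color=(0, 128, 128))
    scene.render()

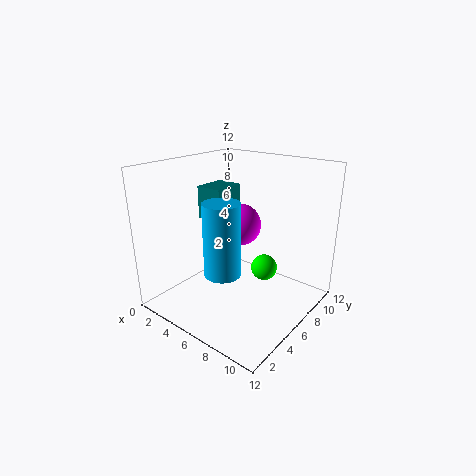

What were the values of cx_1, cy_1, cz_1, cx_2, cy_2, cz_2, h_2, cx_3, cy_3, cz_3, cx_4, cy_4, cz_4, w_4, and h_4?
cx_1 = 9
cy_1 = 5.5
cz_1 = 4.5
cx_2 = 6
cy_2 = 4
cz_2 = 3.5
h_2 = 6
cx_3 = 3.5
cy_3 = 9.5
cz_3 = 5.5
cx_4 = 1
cy_4 = 6.5
cz_4 = 6.5
w_4 = 2.5
h_4 = 3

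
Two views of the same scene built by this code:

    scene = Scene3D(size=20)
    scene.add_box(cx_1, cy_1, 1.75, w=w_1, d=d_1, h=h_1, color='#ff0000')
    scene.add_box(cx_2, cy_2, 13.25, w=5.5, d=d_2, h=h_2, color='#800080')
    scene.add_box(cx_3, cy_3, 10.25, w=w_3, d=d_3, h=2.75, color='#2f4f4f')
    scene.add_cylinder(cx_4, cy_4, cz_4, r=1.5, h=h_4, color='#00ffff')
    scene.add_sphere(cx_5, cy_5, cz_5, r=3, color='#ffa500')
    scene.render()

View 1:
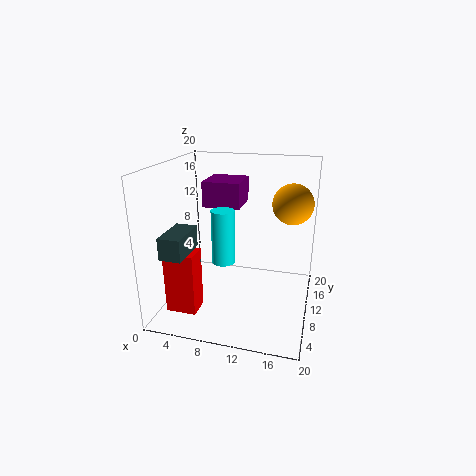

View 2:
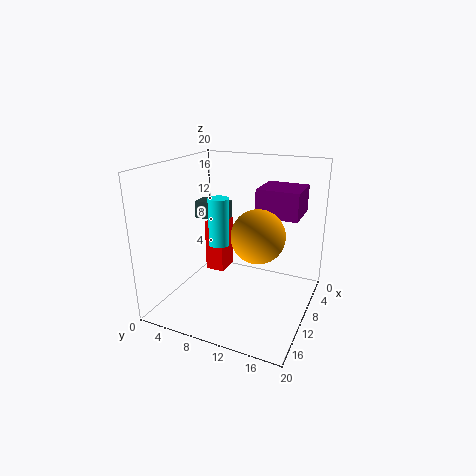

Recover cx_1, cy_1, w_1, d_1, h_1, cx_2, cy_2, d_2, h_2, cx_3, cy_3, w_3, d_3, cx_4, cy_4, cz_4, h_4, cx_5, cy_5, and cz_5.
cx_1 = 2.25, cy_1 = 2.5, w_1 = 4, d_1 = 3, h_1 = 8.25, cx_2 = 4, cy_2 = 12.25, d_2 = 5.75, h_2 = 3.75, cx_3 = 3, cy_3 = 0.5, w_3 = 2.75, d_3 = 5.25, cx_4 = 9, cy_4 = 6.5, cz_4 = 8, h_4 = 7, cx_5 = 16.75, cy_5 = 15.5, cz_5 = 13.75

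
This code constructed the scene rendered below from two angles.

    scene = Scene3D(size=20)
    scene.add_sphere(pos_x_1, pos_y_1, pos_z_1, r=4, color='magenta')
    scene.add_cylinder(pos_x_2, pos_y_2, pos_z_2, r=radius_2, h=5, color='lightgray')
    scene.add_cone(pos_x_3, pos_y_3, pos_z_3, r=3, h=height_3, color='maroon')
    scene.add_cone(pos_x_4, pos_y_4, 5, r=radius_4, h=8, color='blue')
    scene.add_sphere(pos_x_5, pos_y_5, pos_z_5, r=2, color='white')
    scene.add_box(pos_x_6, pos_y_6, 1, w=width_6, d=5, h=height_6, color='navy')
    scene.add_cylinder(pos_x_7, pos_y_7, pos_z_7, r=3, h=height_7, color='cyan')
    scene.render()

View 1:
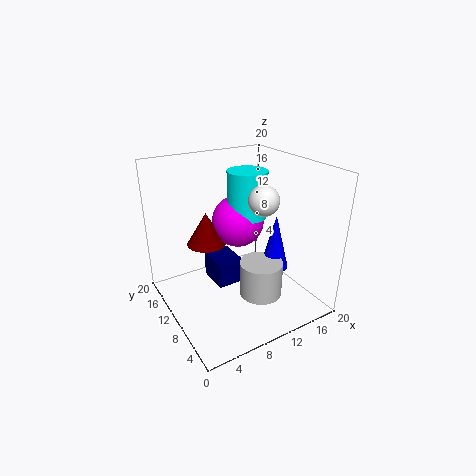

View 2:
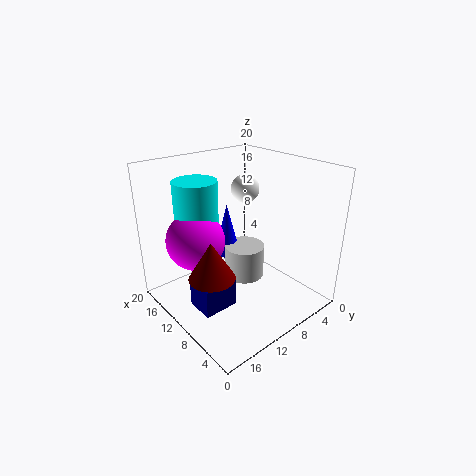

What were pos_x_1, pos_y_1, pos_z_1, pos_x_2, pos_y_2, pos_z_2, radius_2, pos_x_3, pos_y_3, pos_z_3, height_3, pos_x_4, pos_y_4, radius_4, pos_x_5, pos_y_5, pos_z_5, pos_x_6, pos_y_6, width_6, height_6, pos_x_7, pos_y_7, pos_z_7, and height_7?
pos_x_1 = 13, pos_y_1 = 15, pos_z_1 = 10, pos_x_2 = 12, pos_y_2 = 7, pos_z_2 = 2, radius_2 = 3, pos_x_3 = 8, pos_y_3 = 16, pos_z_3 = 7, height_3 = 5, pos_x_4 = 15, pos_y_4 = 8, radius_4 = 2, pos_x_5 = 12, pos_y_5 = 7, pos_z_5 = 16, pos_x_6 = 8, pos_y_6 = 12, width_6 = 4, height_6 = 4, pos_x_7 = 14, pos_y_7 = 14, pos_z_7 = 11, height_7 = 7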